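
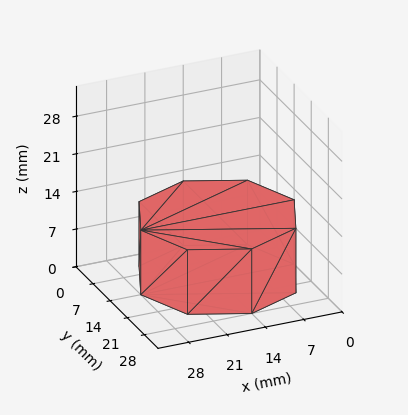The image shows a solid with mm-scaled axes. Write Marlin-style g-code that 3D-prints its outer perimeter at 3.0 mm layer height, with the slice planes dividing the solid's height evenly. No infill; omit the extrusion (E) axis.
Reading the render: the shape is a regular 8-sided prism (a cylinder approximated with 8 flat sides), circumscribed radius ≈ 14 mm, height ≈ 12 mm (dimensions read to the nearest mm from the axis ticks). For the g-code, the solid's height is divided into equal slices at the stated Δz and each level perimeter traced with G1 moves after a G0 lift.

; perimeter-only toolpath
G21 ; units = mm
G90 ; absolute positioning
G28 ; home
; layer 1
G0 Z3.0
G0 X28.0 Y14.0
G1 X23.9 Y23.9
G1 X14.0 Y28.0
G1 X4.1 Y23.9
G1 X0.0 Y14.0
G1 X4.1 Y4.1
G1 X14.0 Y0.0
G1 X23.9 Y4.1
G1 X28.0 Y14.0
; layer 2
G0 Z6.0
G0 X28.0 Y14.0
G1 X23.9 Y23.9
G1 X14.0 Y28.0
G1 X4.1 Y23.9
G1 X0.0 Y14.0
G1 X4.1 Y4.1
G1 X14.0 Y0.0
G1 X23.9 Y4.1
G1 X28.0 Y14.0
; layer 3
G0 Z9.0
G0 X28.0 Y14.0
G1 X23.9 Y23.9
G1 X14.0 Y28.0
G1 X4.1 Y23.9
G1 X0.0 Y14.0
G1 X4.1 Y4.1
G1 X14.0 Y0.0
G1 X23.9 Y4.1
G1 X28.0 Y14.0
; layer 4
G0 Z12.0
G0 X28.0 Y14.0
G1 X23.9 Y23.9
G1 X14.0 Y28.0
G1 X4.1 Y23.9
G1 X0.0 Y14.0
G1 X4.1 Y4.1
G1 X14.0 Y0.0
G1 X23.9 Y4.1
G1 X28.0 Y14.0
M2 ; end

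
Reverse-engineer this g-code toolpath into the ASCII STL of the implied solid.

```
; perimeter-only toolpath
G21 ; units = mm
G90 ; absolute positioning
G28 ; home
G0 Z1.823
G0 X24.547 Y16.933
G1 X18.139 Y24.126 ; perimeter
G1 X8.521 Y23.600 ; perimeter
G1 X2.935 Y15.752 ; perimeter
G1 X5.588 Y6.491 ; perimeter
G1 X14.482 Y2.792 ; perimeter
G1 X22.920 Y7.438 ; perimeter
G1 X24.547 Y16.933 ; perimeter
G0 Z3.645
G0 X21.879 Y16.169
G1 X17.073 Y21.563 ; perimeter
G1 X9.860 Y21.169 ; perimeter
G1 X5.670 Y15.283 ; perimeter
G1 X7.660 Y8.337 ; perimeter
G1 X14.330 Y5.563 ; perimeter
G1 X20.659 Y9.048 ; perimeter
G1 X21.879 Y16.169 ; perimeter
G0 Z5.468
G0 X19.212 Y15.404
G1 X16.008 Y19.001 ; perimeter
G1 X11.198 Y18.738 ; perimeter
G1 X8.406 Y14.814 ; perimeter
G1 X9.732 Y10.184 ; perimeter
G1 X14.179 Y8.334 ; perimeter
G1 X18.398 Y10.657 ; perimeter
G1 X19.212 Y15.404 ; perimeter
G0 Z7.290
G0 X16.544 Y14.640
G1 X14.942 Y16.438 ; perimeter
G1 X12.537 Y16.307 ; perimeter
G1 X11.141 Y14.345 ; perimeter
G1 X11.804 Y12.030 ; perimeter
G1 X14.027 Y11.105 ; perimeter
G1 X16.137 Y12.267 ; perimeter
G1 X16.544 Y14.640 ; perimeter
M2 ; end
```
solid part
  facet normal 0.0000 0.0000 -1.0000
    outer loop
      vertex 7.182 26.031 0.000
      vertex 19.205 26.688 0.000
      vertex 27.215 17.697 0.000
    endloop
  endfacet
  facet normal 0.0000 0.0000 -1.0000
    outer loop
      vertex 0.200 16.221 0.000
      vertex 7.182 26.031 0.000
      vertex 27.215 17.697 0.000
    endloop
  endfacet
  facet normal 0.0000 0.0000 -1.0000
    outer loop
      vertex 3.516 4.645 0.000
      vertex 0.200 16.221 0.000
      vertex 27.215 17.697 0.000
    endloop
  endfacet
  facet normal 0.0000 0.0000 -1.0000
    outer loop
      vertex 14.633 0.021 0.000
      vertex 3.516 4.645 0.000
      vertex 27.215 17.697 0.000
    endloop
  endfacet
  facet normal 0.0000 0.0000 -1.0000
    outer loop
      vertex 25.181 5.829 0.000
      vertex 14.633 0.021 0.000
      vertex 27.215 17.697 0.000
    endloop
  endfacet
  facet normal 0.4398 0.3918 0.8081
    outer loop
      vertex 27.215 17.697 0.000
      vertex 19.205 26.688 0.000
      vertex 13.876 13.876 9.113
    endloop
  endfacet
  facet normal -0.0321 0.5882 0.8081
    outer loop
      vertex 19.205 26.688 0.000
      vertex 7.182 26.031 0.000
      vertex 13.876 13.876 9.113
    endloop
  endfacet
  facet normal -0.4799 0.3416 0.8081
    outer loop
      vertex 7.182 26.031 0.000
      vertex 0.200 16.221 0.000
      vertex 13.876 13.876 9.113
    endloop
  endfacet
  facet normal -0.5663 -0.1622 0.8081
    outer loop
      vertex 0.200 16.221 0.000
      vertex 3.516 4.645 0.000
      vertex 13.876 13.876 9.113
    endloop
  endfacet
  facet normal -0.2262 -0.5439 0.8081
    outer loop
      vertex 3.516 4.645 0.000
      vertex 14.633 0.021 0.000
      vertex 13.876 13.876 9.113
    endloop
  endfacet
  facet normal 0.2841 -0.5160 0.8081
    outer loop
      vertex 14.633 0.021 0.000
      vertex 25.181 5.829 0.000
      vertex 13.876 13.876 9.113
    endloop
  endfacet
  facet normal 0.5806 -0.0995 0.8081
    outer loop
      vertex 25.181 5.829 0.000
      vertex 27.215 17.697 0.000
      vertex 13.876 13.876 9.113
    endloop
  endfacet
endsolid part

The G0 Z moves step by Δz≈1.823 mm. The G1 loops shrink linearly with z, so the solid tapers from its base footprint up to z≈9.11. Closing with a flat bottom cap and the tapered top and triangulating gives 12 facets — a regular 7-sided pyramid, base circumscribed radius ≈ 13.9 mm, apex at z ≈ 9.11 mm.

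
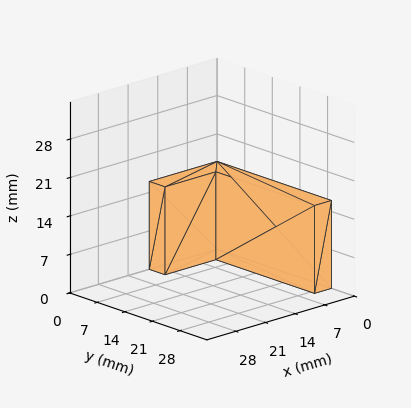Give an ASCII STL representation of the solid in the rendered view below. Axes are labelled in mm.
Reading the render: the shape is an L-shaped prism: outer 16 × 29 mm, arm thicknesses ≈ 4 mm (horizontal) and 4 mm (vertical), extruded 16 mm in z (dimensions read to the nearest mm from the axis ticks). For the STL, each face is triangulated and given an outward normal.

solid part
  facet normal 0.0000 0.0000 -1.0000
    outer loop
      vertex 16.00 4.00 0.00
      vertex 16.00 0.00 0.00
      vertex 0.00 0.00 0.00
    endloop
  endfacet
  facet normal 0.0000 0.0000 -1.0000
    outer loop
      vertex 4.00 4.00 0.00
      vertex 16.00 4.00 0.00
      vertex 0.00 0.00 0.00
    endloop
  endfacet
  facet normal 0.0000 0.0000 -1.0000
    outer loop
      vertex 4.00 29.00 0.00
      vertex 4.00 4.00 0.00
      vertex 0.00 0.00 0.00
    endloop
  endfacet
  facet normal 0.0000 0.0000 -1.0000
    outer loop
      vertex 0.00 29.00 0.00
      vertex 4.00 29.00 0.00
      vertex 0.00 0.00 0.00
    endloop
  endfacet
  facet normal 0.0000 0.0000 1.0000
    outer loop
      vertex 0.00 0.00 16.00
      vertex 16.00 0.00 16.00
      vertex 16.00 4.00 16.00
    endloop
  endfacet
  facet normal 0.0000 0.0000 1.0000
    outer loop
      vertex 0.00 0.00 16.00
      vertex 16.00 4.00 16.00
      vertex 4.00 4.00 16.00
    endloop
  endfacet
  facet normal 0.0000 0.0000 1.0000
    outer loop
      vertex 0.00 0.00 16.00
      vertex 4.00 4.00 16.00
      vertex 4.00 29.00 16.00
    endloop
  endfacet
  facet normal 0.0000 0.0000 1.0000
    outer loop
      vertex 0.00 0.00 16.00
      vertex 4.00 29.00 16.00
      vertex 0.00 29.00 16.00
    endloop
  endfacet
  facet normal 0.0000 -1.0000 0.0000
    outer loop
      vertex 0.00 0.00 0.00
      vertex 16.00 0.00 0.00
      vertex 16.00 0.00 16.00
    endloop
  endfacet
  facet normal 0.0000 -1.0000 0.0000
    outer loop
      vertex 0.00 0.00 0.00
      vertex 16.00 0.00 16.00
      vertex 0.00 0.00 16.00
    endloop
  endfacet
  facet normal 1.0000 0.0000 0.0000
    outer loop
      vertex 16.00 0.00 0.00
      vertex 16.00 4.00 0.00
      vertex 16.00 4.00 16.00
    endloop
  endfacet
  facet normal 1.0000 0.0000 0.0000
    outer loop
      vertex 16.00 0.00 0.00
      vertex 16.00 4.00 16.00
      vertex 16.00 0.00 16.00
    endloop
  endfacet
  facet normal 0.0000 1.0000 0.0000
    outer loop
      vertex 16.00 4.00 0.00
      vertex 4.00 4.00 0.00
      vertex 4.00 4.00 16.00
    endloop
  endfacet
  facet normal 0.0000 1.0000 0.0000
    outer loop
      vertex 16.00 4.00 0.00
      vertex 4.00 4.00 16.00
      vertex 16.00 4.00 16.00
    endloop
  endfacet
  facet normal 1.0000 0.0000 0.0000
    outer loop
      vertex 4.00 4.00 0.00
      vertex 4.00 29.00 0.00
      vertex 4.00 29.00 16.00
    endloop
  endfacet
  facet normal 1.0000 0.0000 0.0000
    outer loop
      vertex 4.00 4.00 0.00
      vertex 4.00 29.00 16.00
      vertex 4.00 4.00 16.00
    endloop
  endfacet
  facet normal 0.0000 1.0000 0.0000
    outer loop
      vertex 4.00 29.00 0.00
      vertex 0.00 29.00 0.00
      vertex 0.00 29.00 16.00
    endloop
  endfacet
  facet normal 0.0000 1.0000 0.0000
    outer loop
      vertex 4.00 29.00 0.00
      vertex 0.00 29.00 16.00
      vertex 4.00 29.00 16.00
    endloop
  endfacet
  facet normal -1.0000 0.0000 0.0000
    outer loop
      vertex 0.00 29.00 0.00
      vertex 0.00 0.00 0.00
      vertex 0.00 0.00 16.00
    endloop
  endfacet
  facet normal -1.0000 0.0000 0.0000
    outer loop
      vertex 0.00 29.00 0.00
      vertex 0.00 0.00 16.00
      vertex 0.00 29.00 16.00
    endloop
  endfacet
endsolid part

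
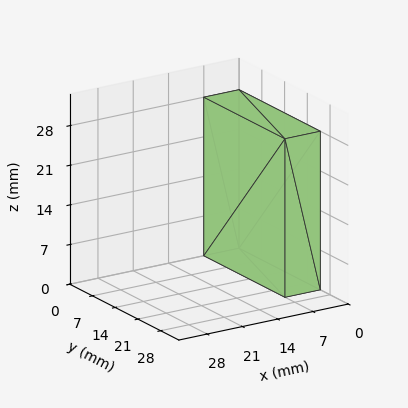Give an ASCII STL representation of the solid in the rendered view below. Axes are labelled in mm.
Reading the render: the shape is a rectangular box, roughly 7 × 25 mm footprint and 28 mm tall (dimensions read to the nearest mm from the axis ticks). For the STL, each face is triangulated and given an outward normal.

solid part
  facet normal 0.0000 0.0000 -1.0000
    outer loop
      vertex 7.0 25.0 0.0
      vertex 7.0 0.0 0.0
      vertex 0.0 0.0 0.0
    endloop
  endfacet
  facet normal 0.0000 0.0000 -1.0000
    outer loop
      vertex 0.0 25.0 0.0
      vertex 7.0 25.0 0.0
      vertex 0.0 0.0 0.0
    endloop
  endfacet
  facet normal 0.0000 0.0000 1.0000
    outer loop
      vertex 0.0 0.0 28.0
      vertex 7.0 0.0 28.0
      vertex 7.0 25.0 28.0
    endloop
  endfacet
  facet normal 0.0000 0.0000 1.0000
    outer loop
      vertex 0.0 0.0 28.0
      vertex 7.0 25.0 28.0
      vertex 0.0 25.0 28.0
    endloop
  endfacet
  facet normal 0.0000 -1.0000 0.0000
    outer loop
      vertex 0.0 0.0 0.0
      vertex 7.0 0.0 0.0
      vertex 7.0 0.0 28.0
    endloop
  endfacet
  facet normal 0.0000 -1.0000 0.0000
    outer loop
      vertex 0.0 0.0 0.0
      vertex 7.0 0.0 28.0
      vertex 0.0 0.0 28.0
    endloop
  endfacet
  facet normal 0.0000 1.0000 0.0000
    outer loop
      vertex 7.0 25.0 28.0
      vertex 7.0 25.0 0.0
      vertex 0.0 25.0 0.0
    endloop
  endfacet
  facet normal 0.0000 1.0000 0.0000
    outer loop
      vertex 0.0 25.0 28.0
      vertex 7.0 25.0 28.0
      vertex 0.0 25.0 0.0
    endloop
  endfacet
  facet normal -1.0000 0.0000 0.0000
    outer loop
      vertex 0.0 25.0 28.0
      vertex 0.0 25.0 0.0
      vertex 0.0 0.0 0.0
    endloop
  endfacet
  facet normal -1.0000 0.0000 0.0000
    outer loop
      vertex 0.0 0.0 28.0
      vertex 0.0 25.0 28.0
      vertex 0.0 0.0 0.0
    endloop
  endfacet
  facet normal 1.0000 0.0000 0.0000
    outer loop
      vertex 7.0 0.0 0.0
      vertex 7.0 25.0 0.0
      vertex 7.0 25.0 28.0
    endloop
  endfacet
  facet normal 1.0000 0.0000 0.0000
    outer loop
      vertex 7.0 0.0 0.0
      vertex 7.0 25.0 28.0
      vertex 7.0 0.0 28.0
    endloop
  endfacet
endsolid part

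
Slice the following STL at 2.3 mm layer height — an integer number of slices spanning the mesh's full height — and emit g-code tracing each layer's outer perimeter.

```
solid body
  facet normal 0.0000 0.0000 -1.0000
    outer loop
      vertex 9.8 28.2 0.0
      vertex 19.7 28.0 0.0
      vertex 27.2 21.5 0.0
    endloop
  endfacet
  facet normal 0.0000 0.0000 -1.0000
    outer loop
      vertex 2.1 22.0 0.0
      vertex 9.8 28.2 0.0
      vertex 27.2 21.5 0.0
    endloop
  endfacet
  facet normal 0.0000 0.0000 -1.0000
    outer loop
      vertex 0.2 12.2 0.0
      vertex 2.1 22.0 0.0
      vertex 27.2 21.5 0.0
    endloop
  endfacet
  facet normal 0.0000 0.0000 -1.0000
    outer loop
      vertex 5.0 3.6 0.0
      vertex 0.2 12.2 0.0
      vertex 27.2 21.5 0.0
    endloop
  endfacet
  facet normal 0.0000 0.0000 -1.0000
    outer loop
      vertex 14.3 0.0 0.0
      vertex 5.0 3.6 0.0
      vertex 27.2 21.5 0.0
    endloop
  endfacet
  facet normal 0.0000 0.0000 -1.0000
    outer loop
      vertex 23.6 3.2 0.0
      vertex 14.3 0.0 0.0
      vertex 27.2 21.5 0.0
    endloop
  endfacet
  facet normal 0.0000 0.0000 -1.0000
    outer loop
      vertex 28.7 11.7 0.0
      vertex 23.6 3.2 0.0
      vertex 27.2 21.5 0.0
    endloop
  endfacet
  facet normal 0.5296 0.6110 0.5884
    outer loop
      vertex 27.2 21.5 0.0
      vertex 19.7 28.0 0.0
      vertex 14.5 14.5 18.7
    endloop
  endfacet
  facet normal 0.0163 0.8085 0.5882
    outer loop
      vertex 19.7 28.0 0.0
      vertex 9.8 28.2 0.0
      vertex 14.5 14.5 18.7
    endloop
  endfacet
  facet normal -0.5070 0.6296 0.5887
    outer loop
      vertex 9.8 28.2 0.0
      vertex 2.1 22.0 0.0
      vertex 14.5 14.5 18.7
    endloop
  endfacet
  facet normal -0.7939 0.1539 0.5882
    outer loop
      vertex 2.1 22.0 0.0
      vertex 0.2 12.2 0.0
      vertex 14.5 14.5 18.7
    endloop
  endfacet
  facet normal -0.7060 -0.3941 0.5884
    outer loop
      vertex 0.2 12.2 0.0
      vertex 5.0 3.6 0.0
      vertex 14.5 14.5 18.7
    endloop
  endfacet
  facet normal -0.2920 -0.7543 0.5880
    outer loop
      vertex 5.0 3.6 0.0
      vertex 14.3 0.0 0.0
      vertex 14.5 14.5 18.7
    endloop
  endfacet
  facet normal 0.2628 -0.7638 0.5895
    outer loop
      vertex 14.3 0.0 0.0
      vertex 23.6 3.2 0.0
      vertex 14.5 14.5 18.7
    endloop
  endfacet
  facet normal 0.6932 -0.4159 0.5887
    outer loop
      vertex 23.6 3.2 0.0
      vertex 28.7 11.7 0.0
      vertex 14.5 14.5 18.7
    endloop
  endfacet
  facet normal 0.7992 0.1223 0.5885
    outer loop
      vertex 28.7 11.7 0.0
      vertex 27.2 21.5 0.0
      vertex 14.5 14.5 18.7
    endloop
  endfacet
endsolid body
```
; perimeter-only toolpath
G21 ; units = mm
G90 ; absolute positioning
G28 ; home
; layer 1
G0 Z2.3
G0 X25.6 Y20.6
G1 X19.1 Y26.3
G1 X10.4 Y26.5
G1 X3.7 Y21.1
G1 X2.0 Y12.5
G1 X6.2 Y5.0
G1 X14.3 Y1.8
G1 X22.5 Y4.6
G1 X26.9 Y12.0
G1 X25.6 Y20.6
; layer 2
G0 Z4.7
G0 X24.0 Y19.8
G1 X18.4 Y24.6
G1 X11.0 Y24.8
G1 X5.2 Y20.1
G1 X3.8 Y12.8
G1 X7.4 Y6.3
G1 X14.4 Y3.6
G1 X21.3 Y6.0
G1 X25.1 Y12.4
G1 X24.0 Y19.8
; layer 3
G0 Z7.0
G0 X22.4 Y18.9
G1 X17.8 Y22.9
G1 X11.6 Y23.1
G1 X6.8 Y19.2
G1 X5.6 Y13.1
G1 X8.6 Y7.7
G1 X14.4 Y5.4
G1 X20.2 Y7.4
G1 X23.4 Y12.8
G1 X22.4 Y18.9
; layer 4
G0 Z9.3
G0 X20.9 Y18.0
G1 X17.1 Y21.2
G1 X12.2 Y21.4
G1 X8.3 Y18.2
G1 X7.3 Y13.3
G1 X9.8 Y9.1
G1 X14.4 Y7.2
G1 X19.1 Y8.8
G1 X21.6 Y13.1
G1 X20.9 Y18.0
; layer 5
G0 Z11.7
G0 X19.3 Y17.1
G1 X16.4 Y19.6
G1 X12.7 Y19.6
G1 X9.8 Y17.3
G1 X9.1 Y13.6
G1 X10.9 Y10.4
G1 X14.4 Y9.1
G1 X17.9 Y10.3
G1 X19.8 Y13.4
G1 X19.3 Y17.1
; layer 6
G0 Z14.0
G0 X17.7 Y16.2
G1 X15.8 Y17.9
G1 X13.3 Y17.9
G1 X11.4 Y16.4
G1 X10.9 Y13.9
G1 X12.1 Y11.8
G1 X14.4 Y10.9
G1 X16.8 Y11.7
G1 X18.1 Y13.8
G1 X17.7 Y16.2
; layer 7
G0 Z16.4
G0 X16.1 Y15.4
G1 X15.1 Y16.2
G1 X13.9 Y16.2
G1 X13.0 Y15.4
G1 X12.7 Y14.2
G1 X13.3 Y13.1
G1 X14.5 Y12.7
G1 X15.6 Y13.1
G1 X16.3 Y14.2
G1 X16.1 Y15.4
M2 ; end

The solid is a regular 9-sided pyramid, base circumscribed radius ≈ 14.5 mm, apex at z ≈ 18.7 mm. Slicing at Δz = 2.3 mm — 8 equal slices spanning the solid's height, so layer i sits at z = i·h/8 — gives 7 non-empty perimeters. Each is a 9-segment closed polygon; G0 lifts to the layer z and rapids to the start vertex, then G1 traces the edges. The cross-section shrinks linearly with z (the slice at the apex is degenerate and omitted).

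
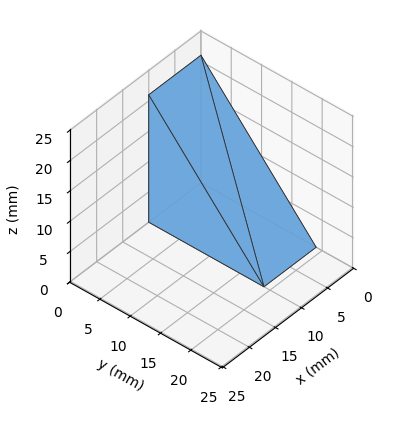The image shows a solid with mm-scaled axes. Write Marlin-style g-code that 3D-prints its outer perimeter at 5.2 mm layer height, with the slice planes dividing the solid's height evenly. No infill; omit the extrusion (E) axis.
Reading the render: the shape is a wedge (ramp): 10 × 19 mm base, rising to 21 mm along the y=0 edge and sloping linearly to z=0 at y=19 (dimensions read to the nearest mm from the axis ticks). For the g-code, the solid's height is divided into equal slices at the stated Δz and each level perimeter traced with G1 moves after a G0 lift.

; perimeter-only toolpath
G21 ; units = mm
G90 ; absolute positioning
G28 ; home
; layer 1
G0 Z5.2
G0 X0.0 Y0.0
G1 X10.0 Y0.0
G1 X10.0 Y14.2
G1 X0.0 Y14.2
G1 X0.0 Y0.0
; layer 2
G0 Z10.5
G0 X0.0 Y0.0
G1 X10.0 Y0.0
G1 X10.0 Y9.5
G1 X0.0 Y9.5
G1 X0.0 Y0.0
; layer 3
G0 Z15.8
G0 X0.0 Y0.0
G1 X10.0 Y0.0
G1 X10.0 Y4.8
G1 X0.0 Y4.8
G1 X0.0 Y0.0
M2 ; end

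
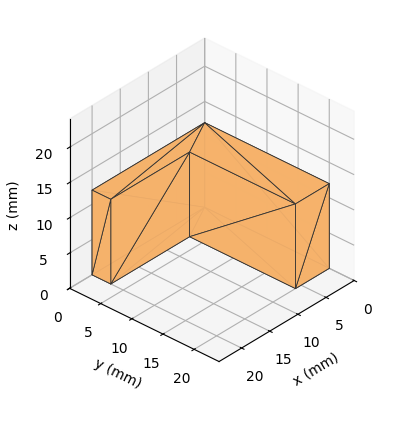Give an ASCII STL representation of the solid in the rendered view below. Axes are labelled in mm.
Reading the render: the shape is an L-shaped prism: outer 20 × 20 mm, arm thicknesses ≈ 3 mm (horizontal) and 6 mm (vertical), extruded 12 mm in z (dimensions read to the nearest mm from the axis ticks). For the STL, each face is triangulated and given an outward normal.

solid part
  facet normal 0.0000 0.0000 -1.0000
    outer loop
      vertex 20.00 3.00 0.00
      vertex 20.00 0.00 0.00
      vertex 0.00 0.00 0.00
    endloop
  endfacet
  facet normal 0.0000 0.0000 -1.0000
    outer loop
      vertex 6.00 3.00 0.00
      vertex 20.00 3.00 0.00
      vertex 0.00 0.00 0.00
    endloop
  endfacet
  facet normal 0.0000 0.0000 -1.0000
    outer loop
      vertex 6.00 20.00 0.00
      vertex 6.00 3.00 0.00
      vertex 0.00 0.00 0.00
    endloop
  endfacet
  facet normal 0.0000 0.0000 -1.0000
    outer loop
      vertex 0.00 20.00 0.00
      vertex 6.00 20.00 0.00
      vertex 0.00 0.00 0.00
    endloop
  endfacet
  facet normal 0.0000 0.0000 1.0000
    outer loop
      vertex 0.00 0.00 12.00
      vertex 20.00 0.00 12.00
      vertex 20.00 3.00 12.00
    endloop
  endfacet
  facet normal 0.0000 0.0000 1.0000
    outer loop
      vertex 0.00 0.00 12.00
      vertex 20.00 3.00 12.00
      vertex 6.00 3.00 12.00
    endloop
  endfacet
  facet normal 0.0000 0.0000 1.0000
    outer loop
      vertex 0.00 0.00 12.00
      vertex 6.00 3.00 12.00
      vertex 6.00 20.00 12.00
    endloop
  endfacet
  facet normal 0.0000 0.0000 1.0000
    outer loop
      vertex 0.00 0.00 12.00
      vertex 6.00 20.00 12.00
      vertex 0.00 20.00 12.00
    endloop
  endfacet
  facet normal 0.0000 -1.0000 0.0000
    outer loop
      vertex 0.00 0.00 0.00
      vertex 20.00 0.00 0.00
      vertex 20.00 0.00 12.00
    endloop
  endfacet
  facet normal 0.0000 -1.0000 0.0000
    outer loop
      vertex 0.00 0.00 0.00
      vertex 20.00 0.00 12.00
      vertex 0.00 0.00 12.00
    endloop
  endfacet
  facet normal 1.0000 0.0000 0.0000
    outer loop
      vertex 20.00 0.00 0.00
      vertex 20.00 3.00 0.00
      vertex 20.00 3.00 12.00
    endloop
  endfacet
  facet normal 1.0000 0.0000 0.0000
    outer loop
      vertex 20.00 0.00 0.00
      vertex 20.00 3.00 12.00
      vertex 20.00 0.00 12.00
    endloop
  endfacet
  facet normal 0.0000 1.0000 0.0000
    outer loop
      vertex 20.00 3.00 0.00
      vertex 6.00 3.00 0.00
      vertex 6.00 3.00 12.00
    endloop
  endfacet
  facet normal 0.0000 1.0000 0.0000
    outer loop
      vertex 20.00 3.00 0.00
      vertex 6.00 3.00 12.00
      vertex 20.00 3.00 12.00
    endloop
  endfacet
  facet normal 1.0000 0.0000 0.0000
    outer loop
      vertex 6.00 3.00 0.00
      vertex 6.00 20.00 0.00
      vertex 6.00 20.00 12.00
    endloop
  endfacet
  facet normal 1.0000 0.0000 0.0000
    outer loop
      vertex 6.00 3.00 0.00
      vertex 6.00 20.00 12.00
      vertex 6.00 3.00 12.00
    endloop
  endfacet
  facet normal 0.0000 1.0000 0.0000
    outer loop
      vertex 6.00 20.00 0.00
      vertex 0.00 20.00 0.00
      vertex 0.00 20.00 12.00
    endloop
  endfacet
  facet normal 0.0000 1.0000 0.0000
    outer loop
      vertex 6.00 20.00 0.00
      vertex 0.00 20.00 12.00
      vertex 6.00 20.00 12.00
    endloop
  endfacet
  facet normal -1.0000 0.0000 0.0000
    outer loop
      vertex 0.00 20.00 0.00
      vertex 0.00 0.00 0.00
      vertex 0.00 0.00 12.00
    endloop
  endfacet
  facet normal -1.0000 0.0000 0.0000
    outer loop
      vertex 0.00 20.00 0.00
      vertex 0.00 0.00 12.00
      vertex 0.00 20.00 12.00
    endloop
  endfacet
endsolid part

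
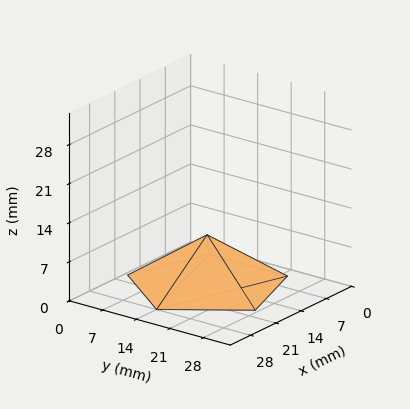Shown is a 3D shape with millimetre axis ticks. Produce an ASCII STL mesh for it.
Reading the render: the shape is a regular 5-sided pyramid, base circumscribed radius ≈ 14 mm, apex at z ≈ 9 mm (dimensions read to the nearest mm from the axis ticks). For the STL, each face is triangulated and given an outward normal.

solid part
  facet normal 0.0000 0.0000 -1.0000
    outer loop
      vertex 2.674 22.229 0.000
      vertex 18.326 27.315 0.000
      vertex 28.000 14.000 0.000
    endloop
  endfacet
  facet normal 0.0000 0.0000 -1.0000
    outer loop
      vertex 2.674 5.771 0.000
      vertex 2.674 22.229 0.000
      vertex 28.000 14.000 0.000
    endloop
  endfacet
  facet normal 0.0000 0.0000 -1.0000
    outer loop
      vertex 18.326 0.685 0.000
      vertex 2.674 5.771 0.000
      vertex 28.000 14.000 0.000
    endloop
  endfacet
  facet normal 0.5033 0.3657 0.7829
    outer loop
      vertex 28.000 14.000 0.000
      vertex 18.326 27.315 0.000
      vertex 14.000 14.000 9.000
    endloop
  endfacet
  facet normal -0.1923 0.5917 0.7829
    outer loop
      vertex 18.326 27.315 0.000
      vertex 2.674 22.229 0.000
      vertex 14.000 14.000 9.000
    endloop
  endfacet
  facet normal -0.6221 0.0000 0.7829
    outer loop
      vertex 2.674 22.229 0.000
      vertex 2.674 5.771 0.000
      vertex 14.000 14.000 9.000
    endloop
  endfacet
  facet normal -0.1923 -0.5917 0.7829
    outer loop
      vertex 2.674 5.771 0.000
      vertex 18.326 0.685 0.000
      vertex 14.000 14.000 9.000
    endloop
  endfacet
  facet normal 0.5033 -0.3657 0.7829
    outer loop
      vertex 18.326 0.685 0.000
      vertex 28.000 14.000 0.000
      vertex 14.000 14.000 9.000
    endloop
  endfacet
endsolid part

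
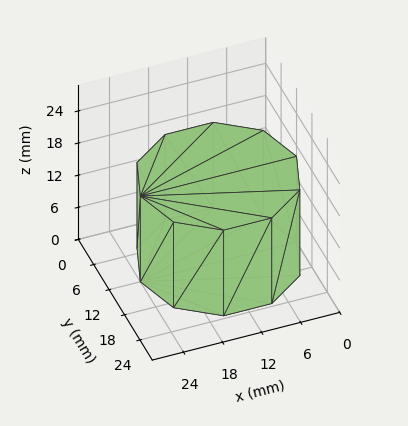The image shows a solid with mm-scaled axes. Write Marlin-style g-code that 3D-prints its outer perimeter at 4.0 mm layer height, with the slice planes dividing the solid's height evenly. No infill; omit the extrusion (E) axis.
Reading the render: the shape is a regular 10-sided prism (a cylinder approximated with 10 flat sides), circumscribed radius ≈ 12 mm, height ≈ 16 mm (dimensions read to the nearest mm from the axis ticks). For the g-code, the solid's height is divided into equal slices at the stated Δz and each level perimeter traced with G1 moves after a G0 lift.

; perimeter-only toolpath
G21 ; units = mm
G90 ; absolute positioning
G28 ; home
; layer 1
G0 Z4.0
G0 X24.0 Y12.0
G1 X21.7 Y19.1
G1 X15.7 Y23.4
G1 X8.3 Y23.4
G1 X2.3 Y19.1
G1 X0.0 Y12.0
G1 X2.3 Y4.9
G1 X8.3 Y0.6
G1 X15.7 Y0.6
G1 X21.7 Y4.9
G1 X24.0 Y12.0
; layer 2
G0 Z8.0
G0 X24.0 Y12.0
G1 X21.7 Y19.1
G1 X15.7 Y23.4
G1 X8.3 Y23.4
G1 X2.3 Y19.1
G1 X0.0 Y12.0
G1 X2.3 Y4.9
G1 X8.3 Y0.6
G1 X15.7 Y0.6
G1 X21.7 Y4.9
G1 X24.0 Y12.0
; layer 3
G0 Z12.0
G0 X24.0 Y12.0
G1 X21.7 Y19.1
G1 X15.7 Y23.4
G1 X8.3 Y23.4
G1 X2.3 Y19.1
G1 X0.0 Y12.0
G1 X2.3 Y4.9
G1 X8.3 Y0.6
G1 X15.7 Y0.6
G1 X21.7 Y4.9
G1 X24.0 Y12.0
; layer 4
G0 Z16.0
G0 X24.0 Y12.0
G1 X21.7 Y19.1
G1 X15.7 Y23.4
G1 X8.3 Y23.4
G1 X2.3 Y19.1
G1 X0.0 Y12.0
G1 X2.3 Y4.9
G1 X8.3 Y0.6
G1 X15.7 Y0.6
G1 X21.7 Y4.9
G1 X24.0 Y12.0
M2 ; end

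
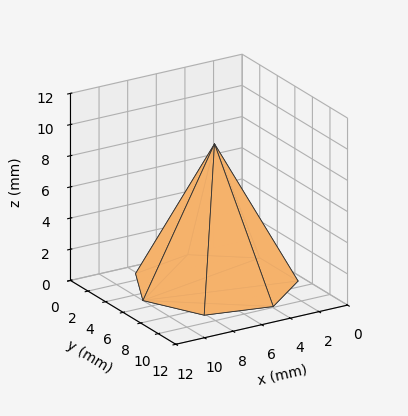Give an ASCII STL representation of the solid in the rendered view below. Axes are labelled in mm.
Reading the render: the shape is a regular 7-sided pyramid, base circumscribed radius ≈ 5 mm, apex at z ≈ 9 mm (dimensions read to the nearest mm from the axis ticks). For the STL, each face is triangulated and given an outward normal.

solid part
  facet normal 0.0000 0.0000 -1.0000
    outer loop
      vertex 3.887 9.875 0.000
      vertex 8.117 8.909 0.000
      vertex 10.000 5.000 0.000
    endloop
  endfacet
  facet normal 0.0000 0.0000 -1.0000
    outer loop
      vertex 0.495 7.169 0.000
      vertex 3.887 9.875 0.000
      vertex 10.000 5.000 0.000
    endloop
  endfacet
  facet normal 0.0000 0.0000 -1.0000
    outer loop
      vertex 0.495 2.831 0.000
      vertex 0.495 7.169 0.000
      vertex 10.000 5.000 0.000
    endloop
  endfacet
  facet normal 0.0000 0.0000 -1.0000
    outer loop
      vertex 3.887 0.125 0.000
      vertex 0.495 2.831 0.000
      vertex 10.000 5.000 0.000
    endloop
  endfacet
  facet normal 0.0000 0.0000 -1.0000
    outer loop
      vertex 8.117 1.091 0.000
      vertex 3.887 0.125 0.000
      vertex 10.000 5.000 0.000
    endloop
  endfacet
  facet normal 0.8056 0.3881 0.4476
    outer loop
      vertex 10.000 5.000 0.000
      vertex 8.117 8.909 0.000
      vertex 5.000 5.000 9.000
    endloop
  endfacet
  facet normal 0.1991 0.8718 0.4476
    outer loop
      vertex 8.117 8.909 0.000
      vertex 3.887 9.875 0.000
      vertex 5.000 5.000 9.000
    endloop
  endfacet
  facet normal -0.5577 0.6990 0.4476
    outer loop
      vertex 3.887 9.875 0.000
      vertex 0.495 7.169 0.000
      vertex 5.000 5.000 9.000
    endloop
  endfacet
  facet normal -0.8942 0.0000 0.4476
    outer loop
      vertex 0.495 7.169 0.000
      vertex 0.495 2.831 0.000
      vertex 5.000 5.000 9.000
    endloop
  endfacet
  facet normal -0.5577 -0.6990 0.4476
    outer loop
      vertex 0.495 2.831 0.000
      vertex 3.887 0.125 0.000
      vertex 5.000 5.000 9.000
    endloop
  endfacet
  facet normal 0.1991 -0.8718 0.4476
    outer loop
      vertex 3.887 0.125 0.000
      vertex 8.117 1.091 0.000
      vertex 5.000 5.000 9.000
    endloop
  endfacet
  facet normal 0.8056 -0.3881 0.4476
    outer loop
      vertex 8.117 1.091 0.000
      vertex 10.000 5.000 0.000
      vertex 5.000 5.000 9.000
    endloop
  endfacet
endsolid part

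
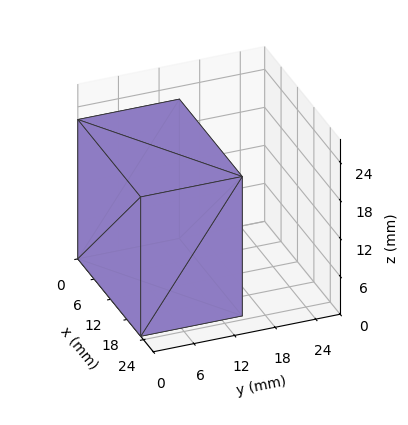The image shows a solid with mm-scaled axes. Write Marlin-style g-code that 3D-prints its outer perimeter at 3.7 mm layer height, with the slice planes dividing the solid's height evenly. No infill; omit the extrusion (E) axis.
Reading the render: the shape is a rectangular box, roughly 23 × 15 mm footprint and 22 mm tall (dimensions read to the nearest mm from the axis ticks). For the g-code, the solid's height is divided into equal slices at the stated Δz and each level perimeter traced with G1 moves after a G0 lift.

; perimeter-only toolpath
G21 ; units = mm
G90 ; absolute positioning
G28 ; home
; layer 1
G0 Z3.7
G0 X0.0 Y0.0
G1 X23.0 Y0.0
G1 X23.0 Y15.0
G1 X0.0 Y15.0
G1 X0.0 Y0.0
; layer 2
G0 Z7.3
G0 X0.0 Y0.0
G1 X23.0 Y0.0
G1 X23.0 Y15.0
G1 X0.0 Y15.0
G1 X0.0 Y0.0
; layer 3
G0 Z11.0
G0 X0.0 Y0.0
G1 X23.0 Y0.0
G1 X23.0 Y15.0
G1 X0.0 Y15.0
G1 X0.0 Y0.0
; layer 4
G0 Z14.7
G0 X0.0 Y0.0
G1 X23.0 Y0.0
G1 X23.0 Y15.0
G1 X0.0 Y15.0
G1 X0.0 Y0.0
; layer 5
G0 Z18.3
G0 X0.0 Y0.0
G1 X23.0 Y0.0
G1 X23.0 Y15.0
G1 X0.0 Y15.0
G1 X0.0 Y0.0
; layer 6
G0 Z22.0
G0 X0.0 Y0.0
G1 X23.0 Y0.0
G1 X23.0 Y15.0
G1 X0.0 Y15.0
G1 X0.0 Y0.0
M2 ; end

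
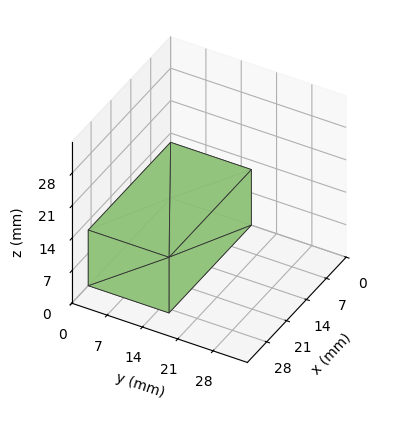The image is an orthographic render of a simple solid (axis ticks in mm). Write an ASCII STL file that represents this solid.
Reading the render: the shape is a rectangular box, roughly 29 × 16 mm footprint and 12 mm tall (dimensions read to the nearest mm from the axis ticks). For the STL, each face is triangulated and given an outward normal.

solid part
  facet normal 0.0000 0.0000 -1.0000
    outer loop
      vertex 29.000 16.000 0.000
      vertex 29.000 0.000 0.000
      vertex 0.000 0.000 0.000
    endloop
  endfacet
  facet normal 0.0000 0.0000 -1.0000
    outer loop
      vertex 0.000 16.000 0.000
      vertex 29.000 16.000 0.000
      vertex 0.000 0.000 0.000
    endloop
  endfacet
  facet normal 0.0000 0.0000 1.0000
    outer loop
      vertex 0.000 0.000 12.000
      vertex 29.000 0.000 12.000
      vertex 29.000 16.000 12.000
    endloop
  endfacet
  facet normal 0.0000 0.0000 1.0000
    outer loop
      vertex 0.000 0.000 12.000
      vertex 29.000 16.000 12.000
      vertex 0.000 16.000 12.000
    endloop
  endfacet
  facet normal 0.0000 -1.0000 0.0000
    outer loop
      vertex 0.000 0.000 0.000
      vertex 29.000 0.000 0.000
      vertex 29.000 0.000 12.000
    endloop
  endfacet
  facet normal 0.0000 -1.0000 0.0000
    outer loop
      vertex 0.000 0.000 0.000
      vertex 29.000 0.000 12.000
      vertex 0.000 0.000 12.000
    endloop
  endfacet
  facet normal 0.0000 1.0000 0.0000
    outer loop
      vertex 29.000 16.000 12.000
      vertex 29.000 16.000 0.000
      vertex 0.000 16.000 0.000
    endloop
  endfacet
  facet normal 0.0000 1.0000 0.0000
    outer loop
      vertex 0.000 16.000 12.000
      vertex 29.000 16.000 12.000
      vertex 0.000 16.000 0.000
    endloop
  endfacet
  facet normal -1.0000 0.0000 0.0000
    outer loop
      vertex 0.000 16.000 12.000
      vertex 0.000 16.000 0.000
      vertex 0.000 0.000 0.000
    endloop
  endfacet
  facet normal -1.0000 0.0000 0.0000
    outer loop
      vertex 0.000 0.000 12.000
      vertex 0.000 16.000 12.000
      vertex 0.000 0.000 0.000
    endloop
  endfacet
  facet normal 1.0000 0.0000 0.0000
    outer loop
      vertex 29.000 0.000 0.000
      vertex 29.000 16.000 0.000
      vertex 29.000 16.000 12.000
    endloop
  endfacet
  facet normal 1.0000 0.0000 0.0000
    outer loop
      vertex 29.000 0.000 0.000
      vertex 29.000 16.000 12.000
      vertex 29.000 0.000 12.000
    endloop
  endfacet
endsolid part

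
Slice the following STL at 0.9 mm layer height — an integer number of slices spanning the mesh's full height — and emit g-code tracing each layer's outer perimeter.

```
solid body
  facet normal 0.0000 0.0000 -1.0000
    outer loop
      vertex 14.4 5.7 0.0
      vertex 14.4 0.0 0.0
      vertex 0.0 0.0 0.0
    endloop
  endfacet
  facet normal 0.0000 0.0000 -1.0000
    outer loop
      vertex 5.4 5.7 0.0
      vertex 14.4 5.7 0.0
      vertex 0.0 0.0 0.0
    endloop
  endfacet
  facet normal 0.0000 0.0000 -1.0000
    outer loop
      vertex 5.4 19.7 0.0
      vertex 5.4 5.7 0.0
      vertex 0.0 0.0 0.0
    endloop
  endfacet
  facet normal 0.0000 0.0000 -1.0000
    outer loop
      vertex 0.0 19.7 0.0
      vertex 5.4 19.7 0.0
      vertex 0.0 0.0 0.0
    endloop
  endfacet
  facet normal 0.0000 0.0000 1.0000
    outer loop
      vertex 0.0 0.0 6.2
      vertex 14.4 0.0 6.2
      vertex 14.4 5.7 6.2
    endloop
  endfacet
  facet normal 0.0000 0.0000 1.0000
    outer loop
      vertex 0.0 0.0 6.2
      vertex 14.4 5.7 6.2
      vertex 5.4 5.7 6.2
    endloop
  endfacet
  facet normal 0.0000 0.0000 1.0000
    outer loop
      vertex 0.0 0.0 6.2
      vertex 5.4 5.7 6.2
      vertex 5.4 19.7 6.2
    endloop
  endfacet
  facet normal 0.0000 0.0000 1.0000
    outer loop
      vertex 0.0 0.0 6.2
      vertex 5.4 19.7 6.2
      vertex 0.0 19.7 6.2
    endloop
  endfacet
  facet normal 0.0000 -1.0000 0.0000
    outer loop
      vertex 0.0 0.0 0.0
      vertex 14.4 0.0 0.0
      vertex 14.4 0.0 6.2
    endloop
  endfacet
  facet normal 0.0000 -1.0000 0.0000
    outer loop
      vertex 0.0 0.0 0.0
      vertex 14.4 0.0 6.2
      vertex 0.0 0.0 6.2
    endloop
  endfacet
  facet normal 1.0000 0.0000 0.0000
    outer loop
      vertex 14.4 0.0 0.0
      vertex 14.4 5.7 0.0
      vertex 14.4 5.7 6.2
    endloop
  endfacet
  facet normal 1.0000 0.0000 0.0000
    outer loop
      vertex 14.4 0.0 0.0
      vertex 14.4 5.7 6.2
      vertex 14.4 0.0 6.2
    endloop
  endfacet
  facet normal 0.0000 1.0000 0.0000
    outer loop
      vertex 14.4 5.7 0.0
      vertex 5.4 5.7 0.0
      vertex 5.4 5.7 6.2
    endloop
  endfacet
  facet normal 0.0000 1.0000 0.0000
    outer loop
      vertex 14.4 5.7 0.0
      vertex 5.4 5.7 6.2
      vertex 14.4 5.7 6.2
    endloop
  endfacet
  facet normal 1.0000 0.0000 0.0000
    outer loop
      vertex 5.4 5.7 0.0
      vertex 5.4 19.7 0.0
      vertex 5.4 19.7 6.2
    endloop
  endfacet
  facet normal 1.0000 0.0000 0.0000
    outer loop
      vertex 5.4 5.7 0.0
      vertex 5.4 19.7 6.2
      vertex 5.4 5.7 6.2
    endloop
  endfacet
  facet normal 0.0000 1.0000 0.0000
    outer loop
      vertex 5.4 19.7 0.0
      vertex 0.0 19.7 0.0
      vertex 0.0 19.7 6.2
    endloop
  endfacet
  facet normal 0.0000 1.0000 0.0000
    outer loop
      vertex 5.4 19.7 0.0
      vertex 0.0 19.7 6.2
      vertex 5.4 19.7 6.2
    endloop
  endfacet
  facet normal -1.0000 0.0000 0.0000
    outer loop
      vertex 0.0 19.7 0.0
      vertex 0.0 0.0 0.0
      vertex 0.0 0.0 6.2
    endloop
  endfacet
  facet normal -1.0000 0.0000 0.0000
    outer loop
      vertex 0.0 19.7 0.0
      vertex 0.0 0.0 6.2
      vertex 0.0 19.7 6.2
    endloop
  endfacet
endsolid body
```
; perimeter-only toolpath
G21 ; units = mm
G90 ; absolute positioning
G28 ; home
; layer 1
G0 Z0.9
G0 X0.0 Y0.0
G1 X14.4 Y0.0
G1 X14.4 Y5.7
G1 X5.4 Y5.7
G1 X5.4 Y19.7
G1 X0.0 Y19.7
G1 X0.0 Y0.0
; layer 2
G0 Z1.8
G0 X0.0 Y0.0
G1 X14.4 Y0.0
G1 X14.4 Y5.7
G1 X5.4 Y5.7
G1 X5.4 Y19.7
G1 X0.0 Y19.7
G1 X0.0 Y0.0
; layer 3
G0 Z2.7
G0 X0.0 Y0.0
G1 X14.4 Y0.0
G1 X14.4 Y5.7
G1 X5.4 Y5.7
G1 X5.4 Y19.7
G1 X0.0 Y19.7
G1 X0.0 Y0.0
; layer 4
G0 Z3.5
G0 X0.0 Y0.0
G1 X14.4 Y0.0
G1 X14.4 Y5.7
G1 X5.4 Y5.7
G1 X5.4 Y19.7
G1 X0.0 Y19.7
G1 X0.0 Y0.0
; layer 5
G0 Z4.4
G0 X0.0 Y0.0
G1 X14.4 Y0.0
G1 X14.4 Y5.7
G1 X5.4 Y5.7
G1 X5.4 Y19.7
G1 X0.0 Y19.7
G1 X0.0 Y0.0
; layer 6
G0 Z5.3
G0 X0.0 Y0.0
G1 X14.4 Y0.0
G1 X14.4 Y5.7
G1 X5.4 Y5.7
G1 X5.4 Y19.7
G1 X0.0 Y19.7
G1 X0.0 Y0.0
; layer 7
G0 Z6.2
G0 X0.0 Y0.0
G1 X14.4 Y0.0
G1 X14.4 Y5.7
G1 X5.4 Y5.7
G1 X5.4 Y19.7
G1 X0.0 Y19.7
G1 X0.0 Y0.0
M2 ; end

The solid is an L-shaped prism: outer 14.4 × 19.7 mm, arm thicknesses ≈ 5.7 mm (horizontal) and 5.4 mm (vertical), extruded 6.2 mm in z. Slicing at Δz = 0.9 mm — 7 equal slices spanning the solid's height, so layer i sits at z = i·h/7 — gives 7 non-empty perimeters. Each is a 6-segment closed polygon; G0 lifts to the layer z and rapids to the start vertex, then G1 traces the edges.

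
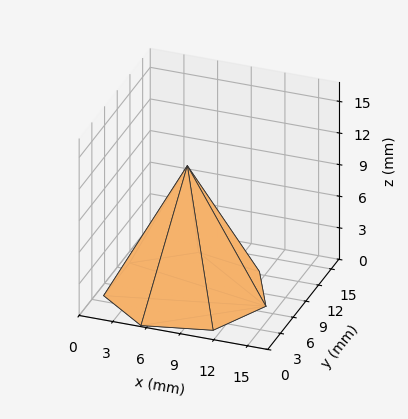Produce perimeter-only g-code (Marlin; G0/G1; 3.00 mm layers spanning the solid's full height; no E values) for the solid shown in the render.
Reading the render: the shape is a regular 7-sided pyramid, base circumscribed radius ≈ 7 mm, apex at z ≈ 12 mm (dimensions read to the nearest mm from the axis ticks). For the g-code, the solid's height is divided into equal slices at the stated Δz and each level perimeter traced with G1 moves after a G0 lift.

; perimeter-only toolpath
G21 ; units = mm
G90 ; absolute positioning
G28 ; home
; layer 1
G0 Z3.00
G0 X12.25 Y7.00
G1 X10.27 Y11.10
G1 X5.83 Y12.12
G1 X2.27 Y9.28
G1 X2.27 Y4.72
G1 X5.83 Y1.89
G1 X10.27 Y2.90
G1 X12.25 Y7.00
; layer 2
G0 Z6.00
G0 X10.50 Y7.00
G1 X9.18 Y9.73
G1 X6.22 Y10.41
G1 X3.84 Y8.52
G1 X3.84 Y5.48
G1 X6.22 Y3.59
G1 X9.18 Y4.26
G1 X10.50 Y7.00
; layer 3
G0 Z9.00
G0 X8.75 Y7.00
G1 X8.09 Y8.37
G1 X6.61 Y8.71
G1 X5.42 Y7.76
G1 X5.42 Y6.24
G1 X6.61 Y5.29
G1 X8.09 Y5.63
G1 X8.75 Y7.00
M2 ; end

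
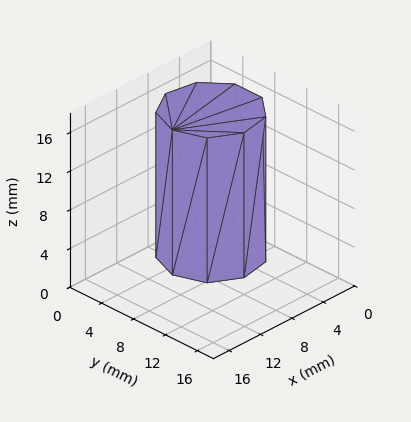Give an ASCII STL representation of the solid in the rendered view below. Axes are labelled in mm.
Reading the render: the shape is a regular 9-sided prism (a cylinder approximated with 9 flat sides), circumscribed radius ≈ 5 mm, height ≈ 15 mm (dimensions read to the nearest mm from the axis ticks). For the STL, each face is triangulated and given an outward normal.

solid part
  facet normal 0.0000 0.0000 -1.0000
    outer loop
      vertex 5.87 9.92 0.00
      vertex 8.83 8.21 0.00
      vertex 10.00 5.00 0.00
    endloop
  endfacet
  facet normal 0.0000 0.0000 -1.0000
    outer loop
      vertex 2.50 9.33 0.00
      vertex 5.87 9.92 0.00
      vertex 10.00 5.00 0.00
    endloop
  endfacet
  facet normal 0.0000 0.0000 -1.0000
    outer loop
      vertex 0.30 6.71 0.00
      vertex 2.50 9.33 0.00
      vertex 10.00 5.00 0.00
    endloop
  endfacet
  facet normal 0.0000 0.0000 -1.0000
    outer loop
      vertex 0.30 3.29 0.00
      vertex 0.30 6.71 0.00
      vertex 10.00 5.00 0.00
    endloop
  endfacet
  facet normal 0.0000 0.0000 -1.0000
    outer loop
      vertex 2.50 0.67 0.00
      vertex 0.30 3.29 0.00
      vertex 10.00 5.00 0.00
    endloop
  endfacet
  facet normal 0.0000 0.0000 -1.0000
    outer loop
      vertex 5.87 0.08 0.00
      vertex 2.50 0.67 0.00
      vertex 10.00 5.00 0.00
    endloop
  endfacet
  facet normal 0.0000 0.0000 -1.0000
    outer loop
      vertex 8.83 1.79 0.00
      vertex 5.87 0.08 0.00
      vertex 10.00 5.00 0.00
    endloop
  endfacet
  facet normal 0.0000 0.0000 1.0000
    outer loop
      vertex 10.00 5.00 15.00
      vertex 8.83 8.21 15.00
      vertex 5.87 9.92 15.00
    endloop
  endfacet
  facet normal 0.0000 0.0000 1.0000
    outer loop
      vertex 10.00 5.00 15.00
      vertex 5.87 9.92 15.00
      vertex 2.50 9.33 15.00
    endloop
  endfacet
  facet normal 0.0000 0.0000 1.0000
    outer loop
      vertex 10.00 5.00 15.00
      vertex 2.50 9.33 15.00
      vertex 0.30 6.71 15.00
    endloop
  endfacet
  facet normal 0.0000 0.0000 1.0000
    outer loop
      vertex 10.00 5.00 15.00
      vertex 0.30 6.71 15.00
      vertex 0.30 3.29 15.00
    endloop
  endfacet
  facet normal 0.0000 0.0000 1.0000
    outer loop
      vertex 10.00 5.00 15.00
      vertex 0.30 3.29 15.00
      vertex 2.50 0.67 15.00
    endloop
  endfacet
  facet normal 0.0000 0.0000 1.0000
    outer loop
      vertex 10.00 5.00 15.00
      vertex 2.50 0.67 15.00
      vertex 5.87 0.08 15.00
    endloop
  endfacet
  facet normal 0.0000 0.0000 1.0000
    outer loop
      vertex 10.00 5.00 15.00
      vertex 5.87 0.08 15.00
      vertex 8.83 1.79 15.00
    endloop
  endfacet
  facet normal 0.9395 0.3424 0.0000
    outer loop
      vertex 10.00 5.00 0.00
      vertex 8.83 8.21 0.00
      vertex 8.83 8.21 15.00
    endloop
  endfacet
  facet normal 0.9395 0.3424 0.0000
    outer loop
      vertex 10.00 5.00 0.00
      vertex 8.83 8.21 15.00
      vertex 10.00 5.00 15.00
    endloop
  endfacet
  facet normal 0.5002 0.8659 0.0000
    outer loop
      vertex 8.83 8.21 0.00
      vertex 5.87 9.92 0.00
      vertex 5.87 9.92 15.00
    endloop
  endfacet
  facet normal 0.5002 0.8659 0.0000
    outer loop
      vertex 8.83 8.21 0.00
      vertex 5.87 9.92 15.00
      vertex 8.83 8.21 15.00
    endloop
  endfacet
  facet normal -0.1725 0.9850 0.0000
    outer loop
      vertex 5.87 9.92 0.00
      vertex 2.50 9.33 0.00
      vertex 2.50 9.33 15.00
    endloop
  endfacet
  facet normal -0.1725 0.9850 0.0000
    outer loop
      vertex 5.87 9.92 0.00
      vertex 2.50 9.33 15.00
      vertex 5.87 9.92 15.00
    endloop
  endfacet
  facet normal -0.7658 0.6431 0.0000
    outer loop
      vertex 2.50 9.33 0.00
      vertex 0.30 6.71 0.00
      vertex 0.30 6.71 15.00
    endloop
  endfacet
  facet normal -0.7658 0.6431 0.0000
    outer loop
      vertex 2.50 9.33 0.00
      vertex 0.30 6.71 15.00
      vertex 2.50 9.33 15.00
    endloop
  endfacet
  facet normal -1.0000 0.0000 0.0000
    outer loop
      vertex 0.30 6.71 0.00
      vertex 0.30 3.29 0.00
      vertex 0.30 3.29 15.00
    endloop
  endfacet
  facet normal -1.0000 0.0000 0.0000
    outer loop
      vertex 0.30 6.71 0.00
      vertex 0.30 3.29 15.00
      vertex 0.30 6.71 15.00
    endloop
  endfacet
  facet normal -0.7658 -0.6431 0.0000
    outer loop
      vertex 0.30 3.29 0.00
      vertex 2.50 0.67 0.00
      vertex 2.50 0.67 15.00
    endloop
  endfacet
  facet normal -0.7658 -0.6431 0.0000
    outer loop
      vertex 0.30 3.29 0.00
      vertex 2.50 0.67 15.00
      vertex 0.30 3.29 15.00
    endloop
  endfacet
  facet normal -0.1725 -0.9850 0.0000
    outer loop
      vertex 2.50 0.67 0.00
      vertex 5.87 0.08 0.00
      vertex 5.87 0.08 15.00
    endloop
  endfacet
  facet normal -0.1725 -0.9850 0.0000
    outer loop
      vertex 2.50 0.67 0.00
      vertex 5.87 0.08 15.00
      vertex 2.50 0.67 15.00
    endloop
  endfacet
  facet normal 0.5002 -0.8659 0.0000
    outer loop
      vertex 5.87 0.08 0.00
      vertex 8.83 1.79 0.00
      vertex 8.83 1.79 15.00
    endloop
  endfacet
  facet normal 0.5002 -0.8659 0.0000
    outer loop
      vertex 5.87 0.08 0.00
      vertex 8.83 1.79 15.00
      vertex 5.87 0.08 15.00
    endloop
  endfacet
  facet normal 0.9395 -0.3424 0.0000
    outer loop
      vertex 8.83 1.79 0.00
      vertex 10.00 5.00 0.00
      vertex 10.00 5.00 15.00
    endloop
  endfacet
  facet normal 0.9395 -0.3424 0.0000
    outer loop
      vertex 8.83 1.79 0.00
      vertex 10.00 5.00 15.00
      vertex 8.83 1.79 15.00
    endloop
  endfacet
endsolid part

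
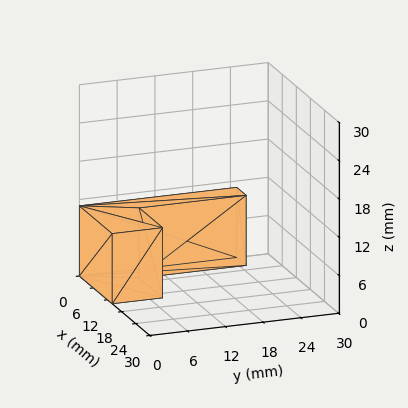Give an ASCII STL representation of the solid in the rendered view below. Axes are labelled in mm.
Reading the render: the shape is an L-shaped prism: outer 14 × 25 mm, arm thicknesses ≈ 8 mm (horizontal) and 4 mm (vertical), extruded 11 mm in z (dimensions read to the nearest mm from the axis ticks). For the STL, each face is triangulated and given an outward normal.

solid part
  facet normal 0.0000 0.0000 -1.0000
    outer loop
      vertex 14.0 8.0 0.0
      vertex 14.0 0.0 0.0
      vertex 0.0 0.0 0.0
    endloop
  endfacet
  facet normal 0.0000 0.0000 -1.0000
    outer loop
      vertex 4.0 8.0 0.0
      vertex 14.0 8.0 0.0
      vertex 0.0 0.0 0.0
    endloop
  endfacet
  facet normal 0.0000 0.0000 -1.0000
    outer loop
      vertex 4.0 25.0 0.0
      vertex 4.0 8.0 0.0
      vertex 0.0 0.0 0.0
    endloop
  endfacet
  facet normal 0.0000 0.0000 -1.0000
    outer loop
      vertex 0.0 25.0 0.0
      vertex 4.0 25.0 0.0
      vertex 0.0 0.0 0.0
    endloop
  endfacet
  facet normal 0.0000 0.0000 1.0000
    outer loop
      vertex 0.0 0.0 11.0
      vertex 14.0 0.0 11.0
      vertex 14.0 8.0 11.0
    endloop
  endfacet
  facet normal 0.0000 0.0000 1.0000
    outer loop
      vertex 0.0 0.0 11.0
      vertex 14.0 8.0 11.0
      vertex 4.0 8.0 11.0
    endloop
  endfacet
  facet normal 0.0000 0.0000 1.0000
    outer loop
      vertex 0.0 0.0 11.0
      vertex 4.0 8.0 11.0
      vertex 4.0 25.0 11.0
    endloop
  endfacet
  facet normal 0.0000 0.0000 1.0000
    outer loop
      vertex 0.0 0.0 11.0
      vertex 4.0 25.0 11.0
      vertex 0.0 25.0 11.0
    endloop
  endfacet
  facet normal 0.0000 -1.0000 0.0000
    outer loop
      vertex 0.0 0.0 0.0
      vertex 14.0 0.0 0.0
      vertex 14.0 0.0 11.0
    endloop
  endfacet
  facet normal 0.0000 -1.0000 0.0000
    outer loop
      vertex 0.0 0.0 0.0
      vertex 14.0 0.0 11.0
      vertex 0.0 0.0 11.0
    endloop
  endfacet
  facet normal 1.0000 0.0000 0.0000
    outer loop
      vertex 14.0 0.0 0.0
      vertex 14.0 8.0 0.0
      vertex 14.0 8.0 11.0
    endloop
  endfacet
  facet normal 1.0000 0.0000 0.0000
    outer loop
      vertex 14.0 0.0 0.0
      vertex 14.0 8.0 11.0
      vertex 14.0 0.0 11.0
    endloop
  endfacet
  facet normal 0.0000 1.0000 0.0000
    outer loop
      vertex 14.0 8.0 0.0
      vertex 4.0 8.0 0.0
      vertex 4.0 8.0 11.0
    endloop
  endfacet
  facet normal 0.0000 1.0000 0.0000
    outer loop
      vertex 14.0 8.0 0.0
      vertex 4.0 8.0 11.0
      vertex 14.0 8.0 11.0
    endloop
  endfacet
  facet normal 1.0000 0.0000 0.0000
    outer loop
      vertex 4.0 8.0 0.0
      vertex 4.0 25.0 0.0
      vertex 4.0 25.0 11.0
    endloop
  endfacet
  facet normal 1.0000 0.0000 0.0000
    outer loop
      vertex 4.0 8.0 0.0
      vertex 4.0 25.0 11.0
      vertex 4.0 8.0 11.0
    endloop
  endfacet
  facet normal 0.0000 1.0000 0.0000
    outer loop
      vertex 4.0 25.0 0.0
      vertex 0.0 25.0 0.0
      vertex 0.0 25.0 11.0
    endloop
  endfacet
  facet normal 0.0000 1.0000 0.0000
    outer loop
      vertex 4.0 25.0 0.0
      vertex 0.0 25.0 11.0
      vertex 4.0 25.0 11.0
    endloop
  endfacet
  facet normal -1.0000 0.0000 0.0000
    outer loop
      vertex 0.0 25.0 0.0
      vertex 0.0 0.0 0.0
      vertex 0.0 0.0 11.0
    endloop
  endfacet
  facet normal -1.0000 0.0000 0.0000
    outer loop
      vertex 0.0 25.0 0.0
      vertex 0.0 0.0 11.0
      vertex 0.0 25.0 11.0
    endloop
  endfacet
endsolid part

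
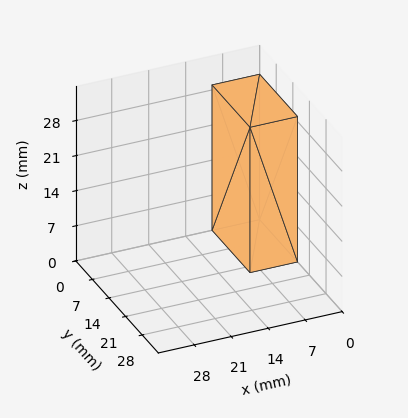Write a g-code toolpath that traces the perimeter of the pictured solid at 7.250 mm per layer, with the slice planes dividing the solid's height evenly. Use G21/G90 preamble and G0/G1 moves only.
Reading the render: the shape is a rectangular box, roughly 9 × 16 mm footprint and 29 mm tall (dimensions read to the nearest mm from the axis ticks). For the g-code, the solid's height is divided into equal slices at the stated Δz and each level perimeter traced with G1 moves after a G0 lift.

; perimeter-only toolpath
G21 ; units = mm
G90 ; absolute positioning
G28 ; home
; layer 1
G0 Z7.250
G0 X0.000 Y0.000
G1 X9.000 Y0.000
G1 X9.000 Y16.000
G1 X0.000 Y16.000
G1 X0.000 Y0.000
; layer 2
G0 Z14.500
G0 X0.000 Y0.000
G1 X9.000 Y0.000
G1 X9.000 Y16.000
G1 X0.000 Y16.000
G1 X0.000 Y0.000
; layer 3
G0 Z21.750
G0 X0.000 Y0.000
G1 X9.000 Y0.000
G1 X9.000 Y16.000
G1 X0.000 Y16.000
G1 X0.000 Y0.000
; layer 4
G0 Z29.000
G0 X0.000 Y0.000
G1 X9.000 Y0.000
G1 X9.000 Y16.000
G1 X0.000 Y16.000
G1 X0.000 Y0.000
M2 ; end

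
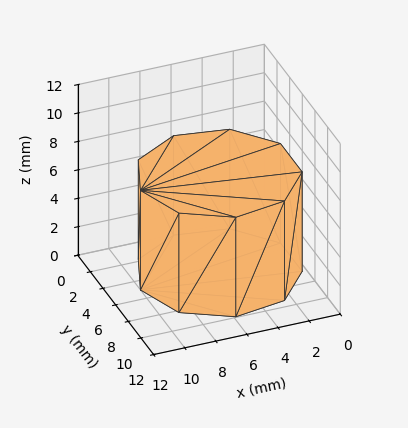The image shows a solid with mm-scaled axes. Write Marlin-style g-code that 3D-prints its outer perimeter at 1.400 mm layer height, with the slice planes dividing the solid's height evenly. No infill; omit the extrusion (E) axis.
Reading the render: the shape is a regular 9-sided prism (a cylinder approximated with 9 flat sides), circumscribed radius ≈ 5 mm, height ≈ 7 mm (dimensions read to the nearest mm from the axis ticks). For the g-code, the solid's height is divided into equal slices at the stated Δz and each level perimeter traced with G1 moves after a G0 lift.

; perimeter-only toolpath
G21 ; units = mm
G90 ; absolute positioning
G28 ; home
; layer 1
G0 Z1.400
G0 X10.000 Y5.000
G1 X8.830 Y8.214
G1 X5.868 Y9.924
G1 X2.500 Y9.330
G1 X0.302 Y6.710
G1 X0.302 Y3.290
G1 X2.500 Y0.670
G1 X5.868 Y0.076
G1 X8.830 Y1.786
G1 X10.000 Y5.000
; layer 2
G0 Z2.800
G0 X10.000 Y5.000
G1 X8.830 Y8.214
G1 X5.868 Y9.924
G1 X2.500 Y9.330
G1 X0.302 Y6.710
G1 X0.302 Y3.290
G1 X2.500 Y0.670
G1 X5.868 Y0.076
G1 X8.830 Y1.786
G1 X10.000 Y5.000
; layer 3
G0 Z4.200
G0 X10.000 Y5.000
G1 X8.830 Y8.214
G1 X5.868 Y9.924
G1 X2.500 Y9.330
G1 X0.302 Y6.710
G1 X0.302 Y3.290
G1 X2.500 Y0.670
G1 X5.868 Y0.076
G1 X8.830 Y1.786
G1 X10.000 Y5.000
; layer 4
G0 Z5.600
G0 X10.000 Y5.000
G1 X8.830 Y8.214
G1 X5.868 Y9.924
G1 X2.500 Y9.330
G1 X0.302 Y6.710
G1 X0.302 Y3.290
G1 X2.500 Y0.670
G1 X5.868 Y0.076
G1 X8.830 Y1.786
G1 X10.000 Y5.000
; layer 5
G0 Z7.000
G0 X10.000 Y5.000
G1 X8.830 Y8.214
G1 X5.868 Y9.924
G1 X2.500 Y9.330
G1 X0.302 Y6.710
G1 X0.302 Y3.290
G1 X2.500 Y0.670
G1 X5.868 Y0.076
G1 X8.830 Y1.786
G1 X10.000 Y5.000
M2 ; end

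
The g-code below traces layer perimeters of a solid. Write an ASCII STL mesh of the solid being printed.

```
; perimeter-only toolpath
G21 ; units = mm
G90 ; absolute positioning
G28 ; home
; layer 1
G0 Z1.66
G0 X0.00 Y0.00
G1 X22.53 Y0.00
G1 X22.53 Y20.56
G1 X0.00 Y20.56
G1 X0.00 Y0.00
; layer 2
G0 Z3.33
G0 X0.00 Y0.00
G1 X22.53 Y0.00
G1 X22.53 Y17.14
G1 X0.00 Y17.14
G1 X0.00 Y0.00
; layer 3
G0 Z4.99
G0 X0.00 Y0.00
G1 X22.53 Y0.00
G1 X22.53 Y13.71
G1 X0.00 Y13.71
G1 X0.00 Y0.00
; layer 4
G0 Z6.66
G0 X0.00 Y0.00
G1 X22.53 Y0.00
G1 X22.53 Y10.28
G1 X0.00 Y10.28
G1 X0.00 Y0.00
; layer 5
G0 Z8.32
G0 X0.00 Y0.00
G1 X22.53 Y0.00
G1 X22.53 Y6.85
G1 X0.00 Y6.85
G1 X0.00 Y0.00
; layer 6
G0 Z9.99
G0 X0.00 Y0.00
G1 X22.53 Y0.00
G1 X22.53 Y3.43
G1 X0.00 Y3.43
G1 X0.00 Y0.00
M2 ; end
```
solid part
  facet normal 0.0000 0.0000 -1.0000
    outer loop
      vertex 22.53 23.99 0.00
      vertex 22.53 0.00 0.00
      vertex 0.00 0.00 0.00
    endloop
  endfacet
  facet normal 0.0000 0.0000 -1.0000
    outer loop
      vertex 0.00 23.99 0.00
      vertex 22.53 23.99 0.00
      vertex 0.00 0.00 0.00
    endloop
  endfacet
  facet normal 0.0000 -1.0000 0.0000
    outer loop
      vertex 0.00 0.00 0.00
      vertex 22.53 0.00 0.00
      vertex 22.53 0.00 11.65
    endloop
  endfacet
  facet normal 0.0000 -1.0000 0.0000
    outer loop
      vertex 0.00 0.00 0.00
      vertex 22.53 0.00 11.65
      vertex 0.00 0.00 11.65
    endloop
  endfacet
  facet normal 0.0000 0.4368 0.8995
    outer loop
      vertex 0.00 0.00 11.65
      vertex 22.53 0.00 11.65
      vertex 22.53 23.99 0.00
    endloop
  endfacet
  facet normal 0.0000 0.4368 0.8995
    outer loop
      vertex 0.00 0.00 11.65
      vertex 22.53 23.99 0.00
      vertex 0.00 23.99 0.00
    endloop
  endfacet
  facet normal -1.0000 0.0000 0.0000
    outer loop
      vertex 0.00 0.00 11.65
      vertex 0.00 23.99 0.00
      vertex 0.00 0.00 0.00
    endloop
  endfacet
  facet normal 1.0000 0.0000 0.0000
    outer loop
      vertex 22.53 0.00 0.00
      vertex 22.53 23.99 0.00
      vertex 22.53 0.00 11.65
    endloop
  endfacet
endsolid part

The G0 Z moves step by Δz≈1.66 mm. The G1 loops shrink linearly with z, so the solid tapers from its base footprint up to z≈11.7. Closing with a flat bottom cap and the tapered top and triangulating gives 8 facets — a wedge (ramp): 22.5 × 24 mm base, rising to 11.7 mm along the y=0 edge and sloping linearly to z=0 at y=24.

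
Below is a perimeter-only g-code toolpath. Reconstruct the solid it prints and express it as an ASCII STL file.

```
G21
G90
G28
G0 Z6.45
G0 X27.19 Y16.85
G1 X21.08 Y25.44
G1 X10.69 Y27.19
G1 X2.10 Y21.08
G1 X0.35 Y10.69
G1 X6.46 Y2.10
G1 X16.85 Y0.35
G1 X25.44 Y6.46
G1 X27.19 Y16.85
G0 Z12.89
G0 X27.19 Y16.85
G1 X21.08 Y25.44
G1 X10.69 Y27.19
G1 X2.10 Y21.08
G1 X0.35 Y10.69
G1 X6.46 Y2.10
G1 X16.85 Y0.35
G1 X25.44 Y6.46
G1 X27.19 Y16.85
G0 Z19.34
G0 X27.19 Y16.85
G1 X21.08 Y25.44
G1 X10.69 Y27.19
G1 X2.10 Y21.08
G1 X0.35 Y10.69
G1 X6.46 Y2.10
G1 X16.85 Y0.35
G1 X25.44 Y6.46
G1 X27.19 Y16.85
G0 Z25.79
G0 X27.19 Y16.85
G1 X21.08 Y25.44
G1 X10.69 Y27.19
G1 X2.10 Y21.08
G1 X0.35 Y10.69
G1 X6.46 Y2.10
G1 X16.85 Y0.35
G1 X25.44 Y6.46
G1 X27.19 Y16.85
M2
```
solid part
  facet normal 0.0000 0.0000 -1.0000
    outer loop
      vertex 10.69 27.19 0.00
      vertex 21.08 25.44 0.00
      vertex 27.19 16.85 0.00
    endloop
  endfacet
  facet normal 0.0000 0.0000 -1.0000
    outer loop
      vertex 2.10 21.08 0.00
      vertex 10.69 27.19 0.00
      vertex 27.19 16.85 0.00
    endloop
  endfacet
  facet normal 0.0000 0.0000 -1.0000
    outer loop
      vertex 0.35 10.69 0.00
      vertex 2.10 21.08 0.00
      vertex 27.19 16.85 0.00
    endloop
  endfacet
  facet normal 0.0000 0.0000 -1.0000
    outer loop
      vertex 6.46 2.10 0.00
      vertex 0.35 10.69 0.00
      vertex 27.19 16.85 0.00
    endloop
  endfacet
  facet normal 0.0000 0.0000 -1.0000
    outer loop
      vertex 16.85 0.35 0.00
      vertex 6.46 2.10 0.00
      vertex 27.19 16.85 0.00
    endloop
  endfacet
  facet normal 0.0000 0.0000 -1.0000
    outer loop
      vertex 25.44 6.46 0.00
      vertex 16.85 0.35 0.00
      vertex 27.19 16.85 0.00
    endloop
  endfacet
  facet normal 0.0000 0.0000 1.0000
    outer loop
      vertex 27.19 16.85 25.79
      vertex 21.08 25.44 25.79
      vertex 10.69 27.19 25.79
    endloop
  endfacet
  facet normal 0.0000 0.0000 1.0000
    outer loop
      vertex 27.19 16.85 25.79
      vertex 10.69 27.19 25.79
      vertex 2.10 21.08 25.79
    endloop
  endfacet
  facet normal 0.0000 0.0000 1.0000
    outer loop
      vertex 27.19 16.85 25.79
      vertex 2.10 21.08 25.79
      vertex 0.35 10.69 25.79
    endloop
  endfacet
  facet normal 0.0000 0.0000 1.0000
    outer loop
      vertex 27.19 16.85 25.79
      vertex 0.35 10.69 25.79
      vertex 6.46 2.10 25.79
    endloop
  endfacet
  facet normal 0.0000 0.0000 1.0000
    outer loop
      vertex 27.19 16.85 25.79
      vertex 6.46 2.10 25.79
      vertex 16.85 0.35 25.79
    endloop
  endfacet
  facet normal 0.0000 0.0000 1.0000
    outer loop
      vertex 27.19 16.85 25.79
      vertex 16.85 0.35 25.79
      vertex 25.44 6.46 25.79
    endloop
  endfacet
  facet normal 0.8149 0.5796 0.0000
    outer loop
      vertex 27.19 16.85 0.00
      vertex 21.08 25.44 0.00
      vertex 21.08 25.44 25.79
    endloop
  endfacet
  facet normal 0.8149 0.5796 0.0000
    outer loop
      vertex 27.19 16.85 0.00
      vertex 21.08 25.44 25.79
      vertex 27.19 16.85 25.79
    endloop
  endfacet
  facet normal 0.1661 0.9861 0.0000
    outer loop
      vertex 21.08 25.44 0.00
      vertex 10.69 27.19 0.00
      vertex 10.69 27.19 25.79
    endloop
  endfacet
  facet normal 0.1661 0.9861 0.0000
    outer loop
      vertex 21.08 25.44 0.00
      vertex 10.69 27.19 25.79
      vertex 21.08 25.44 25.79
    endloop
  endfacet
  facet normal -0.5796 0.8149 0.0000
    outer loop
      vertex 10.69 27.19 0.00
      vertex 2.10 21.08 0.00
      vertex 2.10 21.08 25.79
    endloop
  endfacet
  facet normal -0.5796 0.8149 0.0000
    outer loop
      vertex 10.69 27.19 0.00
      vertex 2.10 21.08 25.79
      vertex 10.69 27.19 25.79
    endloop
  endfacet
  facet normal -0.9861 0.1661 0.0000
    outer loop
      vertex 2.10 21.08 0.00
      vertex 0.35 10.69 0.00
      vertex 0.35 10.69 25.79
    endloop
  endfacet
  facet normal -0.9861 0.1661 0.0000
    outer loop
      vertex 2.10 21.08 0.00
      vertex 0.35 10.69 25.79
      vertex 2.10 21.08 25.79
    endloop
  endfacet
  facet normal -0.8149 -0.5796 0.0000
    outer loop
      vertex 0.35 10.69 0.00
      vertex 6.46 2.10 0.00
      vertex 6.46 2.10 25.79
    endloop
  endfacet
  facet normal -0.8149 -0.5796 0.0000
    outer loop
      vertex 0.35 10.69 0.00
      vertex 6.46 2.10 25.79
      vertex 0.35 10.69 25.79
    endloop
  endfacet
  facet normal -0.1661 -0.9861 0.0000
    outer loop
      vertex 6.46 2.10 0.00
      vertex 16.85 0.35 0.00
      vertex 16.85 0.35 25.79
    endloop
  endfacet
  facet normal -0.1661 -0.9861 0.0000
    outer loop
      vertex 6.46 2.10 0.00
      vertex 16.85 0.35 25.79
      vertex 6.46 2.10 25.79
    endloop
  endfacet
  facet normal 0.5796 -0.8149 0.0000
    outer loop
      vertex 16.85 0.35 0.00
      vertex 25.44 6.46 0.00
      vertex 25.44 6.46 25.79
    endloop
  endfacet
  facet normal 0.5796 -0.8149 0.0000
    outer loop
      vertex 16.85 0.35 0.00
      vertex 25.44 6.46 25.79
      vertex 16.85 0.35 25.79
    endloop
  endfacet
  facet normal 0.9861 -0.1661 0.0000
    outer loop
      vertex 25.44 6.46 0.00
      vertex 27.19 16.85 0.00
      vertex 27.19 16.85 25.79
    endloop
  endfacet
  facet normal 0.9861 -0.1661 0.0000
    outer loop
      vertex 25.44 6.46 0.00
      vertex 27.19 16.85 25.79
      vertex 25.44 6.46 25.79
    endloop
  endfacet
endsolid part

The G0 Z moves step by Δz≈6.45 mm. Every layer's G1 loop is the same polygon, so the solid is a straight extrusion of it from z=0 to z≈25.8. Closing with flat bottom and top caps and triangulating gives 28 facets — a regular 8-sided prism (a cylinder approximated with 8 flat sides), circumscribed radius ≈ 13.8 mm, height ≈ 25.8 mm.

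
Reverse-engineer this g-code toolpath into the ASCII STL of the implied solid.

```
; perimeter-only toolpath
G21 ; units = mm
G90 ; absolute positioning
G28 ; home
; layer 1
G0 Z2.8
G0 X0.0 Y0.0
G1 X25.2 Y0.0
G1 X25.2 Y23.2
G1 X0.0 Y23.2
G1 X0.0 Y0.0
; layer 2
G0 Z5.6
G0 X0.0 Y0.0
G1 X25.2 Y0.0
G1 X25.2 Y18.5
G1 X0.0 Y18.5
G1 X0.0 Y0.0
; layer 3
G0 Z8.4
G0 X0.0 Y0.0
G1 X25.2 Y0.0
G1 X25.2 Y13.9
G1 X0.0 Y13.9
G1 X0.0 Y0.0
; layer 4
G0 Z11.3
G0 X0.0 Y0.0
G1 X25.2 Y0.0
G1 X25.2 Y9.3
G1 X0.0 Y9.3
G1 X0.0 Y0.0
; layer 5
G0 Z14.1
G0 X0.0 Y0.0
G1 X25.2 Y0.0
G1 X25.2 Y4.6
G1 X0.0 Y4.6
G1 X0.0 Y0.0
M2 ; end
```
solid part
  facet normal 0.0000 0.0000 -1.0000
    outer loop
      vertex 25.2 27.8 0.0
      vertex 25.2 0.0 0.0
      vertex 0.0 0.0 0.0
    endloop
  endfacet
  facet normal 0.0000 0.0000 -1.0000
    outer loop
      vertex 0.0 27.8 0.0
      vertex 25.2 27.8 0.0
      vertex 0.0 0.0 0.0
    endloop
  endfacet
  facet normal 0.0000 -1.0000 0.0000
    outer loop
      vertex 0.0 0.0 0.0
      vertex 25.2 0.0 0.0
      vertex 25.2 0.0 16.9
    endloop
  endfacet
  facet normal 0.0000 -1.0000 0.0000
    outer loop
      vertex 0.0 0.0 0.0
      vertex 25.2 0.0 16.9
      vertex 0.0 0.0 16.9
    endloop
  endfacet
  facet normal 0.0000 0.5195 0.8545
    outer loop
      vertex 0.0 0.0 16.9
      vertex 25.2 0.0 16.9
      vertex 25.2 27.8 0.0
    endloop
  endfacet
  facet normal 0.0000 0.5195 0.8545
    outer loop
      vertex 0.0 0.0 16.9
      vertex 25.2 27.8 0.0
      vertex 0.0 27.8 0.0
    endloop
  endfacet
  facet normal -1.0000 0.0000 0.0000
    outer loop
      vertex 0.0 0.0 16.9
      vertex 0.0 27.8 0.0
      vertex 0.0 0.0 0.0
    endloop
  endfacet
  facet normal 1.0000 0.0000 0.0000
    outer loop
      vertex 25.2 0.0 0.0
      vertex 25.2 27.8 0.0
      vertex 25.2 0.0 16.9
    endloop
  endfacet
endsolid part

The G0 Z moves step by Δz≈2.8 mm. The G1 loops shrink linearly with z, so the solid tapers from its base footprint up to z≈16.9. Closing with a flat bottom cap and the tapered top and triangulating gives 8 facets — a wedge (ramp): 25.2 × 27.8 mm base, rising to 16.9 mm along the y=0 edge and sloping linearly to z=0 at y=27.8.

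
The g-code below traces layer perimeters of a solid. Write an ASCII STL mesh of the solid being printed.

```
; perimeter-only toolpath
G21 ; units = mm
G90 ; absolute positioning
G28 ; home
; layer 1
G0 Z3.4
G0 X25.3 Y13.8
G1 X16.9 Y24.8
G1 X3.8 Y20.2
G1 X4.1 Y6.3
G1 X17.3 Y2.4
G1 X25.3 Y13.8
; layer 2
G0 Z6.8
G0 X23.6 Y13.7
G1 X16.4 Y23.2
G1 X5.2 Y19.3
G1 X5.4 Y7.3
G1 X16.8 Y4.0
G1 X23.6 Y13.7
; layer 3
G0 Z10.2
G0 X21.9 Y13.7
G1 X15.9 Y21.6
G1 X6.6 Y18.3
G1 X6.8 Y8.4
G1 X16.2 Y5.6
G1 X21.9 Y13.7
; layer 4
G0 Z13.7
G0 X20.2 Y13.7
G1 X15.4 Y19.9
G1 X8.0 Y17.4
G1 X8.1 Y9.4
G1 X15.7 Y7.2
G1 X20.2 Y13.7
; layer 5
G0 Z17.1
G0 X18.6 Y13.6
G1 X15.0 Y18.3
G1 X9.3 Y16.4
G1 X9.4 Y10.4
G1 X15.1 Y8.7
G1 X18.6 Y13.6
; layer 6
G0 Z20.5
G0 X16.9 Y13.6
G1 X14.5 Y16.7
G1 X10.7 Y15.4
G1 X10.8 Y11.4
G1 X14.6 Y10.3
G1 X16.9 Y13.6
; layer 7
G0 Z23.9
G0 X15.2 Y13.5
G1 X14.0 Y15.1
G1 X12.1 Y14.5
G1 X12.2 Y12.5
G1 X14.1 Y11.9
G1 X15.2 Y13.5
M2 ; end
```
solid part
  facet normal 0.0000 0.0000 -1.0000
    outer loop
      vertex 2.4 21.2 0.0
      vertex 17.4 26.4 0.0
      vertex 27.0 13.8 0.0
    endloop
  endfacet
  facet normal 0.0000 0.0000 -1.0000
    outer loop
      vertex 2.7 5.3 0.0
      vertex 2.4 21.2 0.0
      vertex 27.0 13.8 0.0
    endloop
  endfacet
  facet normal 0.0000 0.0000 -1.0000
    outer loop
      vertex 17.9 0.8 0.0
      vertex 2.7 5.3 0.0
      vertex 27.0 13.8 0.0
    endloop
  endfacet
  facet normal 0.7385 0.5627 0.3714
    outer loop
      vertex 27.0 13.8 0.0
      vertex 17.4 26.4 0.0
      vertex 13.5 13.5 27.3
    endloop
  endfacet
  facet normal -0.3042 0.8774 0.3711
    outer loop
      vertex 17.4 26.4 0.0
      vertex 2.4 21.2 0.0
      vertex 13.5 13.5 27.3
    endloop
  endfacet
  facet normal -0.9279 -0.0175 0.3724
    outer loop
      vertex 2.4 21.2 0.0
      vertex 2.7 5.3 0.0
      vertex 13.5 13.5 27.3
    endloop
  endfacet
  facet normal -0.2635 -0.8902 0.3716
    outer loop
      vertex 2.7 5.3 0.0
      vertex 17.9 0.8 0.0
      vertex 13.5 13.5 27.3
    endloop
  endfacet
  facet normal 0.7609 -0.5327 0.3704
    outer loop
      vertex 17.9 0.8 0.0
      vertex 27.0 13.8 0.0
      vertex 13.5 13.5 27.3
    endloop
  endfacet
endsolid part

The G0 Z moves step by Δz≈3.4 mm. The G1 loops shrink linearly with z, so the solid tapers from its base footprint up to z≈27.3. Closing with a flat bottom cap and the tapered top and triangulating gives 8 facets — a regular 5-sided pyramid, base circumscribed radius ≈ 13.5 mm, apex at z ≈ 27.3 mm.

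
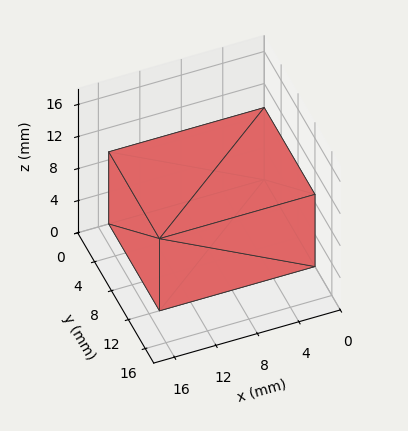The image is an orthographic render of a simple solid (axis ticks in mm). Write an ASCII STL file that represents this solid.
Reading the render: the shape is a rectangular box, roughly 15 × 12 mm footprint and 9 mm tall (dimensions read to the nearest mm from the axis ticks). For the STL, each face is triangulated and given an outward normal.

solid part
  facet normal 0.0000 0.0000 -1.0000
    outer loop
      vertex 15.0 12.0 0.0
      vertex 15.0 0.0 0.0
      vertex 0.0 0.0 0.0
    endloop
  endfacet
  facet normal 0.0000 0.0000 -1.0000
    outer loop
      vertex 0.0 12.0 0.0
      vertex 15.0 12.0 0.0
      vertex 0.0 0.0 0.0
    endloop
  endfacet
  facet normal 0.0000 0.0000 1.0000
    outer loop
      vertex 0.0 0.0 9.0
      vertex 15.0 0.0 9.0
      vertex 15.0 12.0 9.0
    endloop
  endfacet
  facet normal 0.0000 0.0000 1.0000
    outer loop
      vertex 0.0 0.0 9.0
      vertex 15.0 12.0 9.0
      vertex 0.0 12.0 9.0
    endloop
  endfacet
  facet normal 0.0000 -1.0000 0.0000
    outer loop
      vertex 0.0 0.0 0.0
      vertex 15.0 0.0 0.0
      vertex 15.0 0.0 9.0
    endloop
  endfacet
  facet normal 0.0000 -1.0000 0.0000
    outer loop
      vertex 0.0 0.0 0.0
      vertex 15.0 0.0 9.0
      vertex 0.0 0.0 9.0
    endloop
  endfacet
  facet normal 0.0000 1.0000 0.0000
    outer loop
      vertex 15.0 12.0 9.0
      vertex 15.0 12.0 0.0
      vertex 0.0 12.0 0.0
    endloop
  endfacet
  facet normal 0.0000 1.0000 0.0000
    outer loop
      vertex 0.0 12.0 9.0
      vertex 15.0 12.0 9.0
      vertex 0.0 12.0 0.0
    endloop
  endfacet
  facet normal -1.0000 0.0000 0.0000
    outer loop
      vertex 0.0 12.0 9.0
      vertex 0.0 12.0 0.0
      vertex 0.0 0.0 0.0
    endloop
  endfacet
  facet normal -1.0000 0.0000 0.0000
    outer loop
      vertex 0.0 0.0 9.0
      vertex 0.0 12.0 9.0
      vertex 0.0 0.0 0.0
    endloop
  endfacet
  facet normal 1.0000 0.0000 0.0000
    outer loop
      vertex 15.0 0.0 0.0
      vertex 15.0 12.0 0.0
      vertex 15.0 12.0 9.0
    endloop
  endfacet
  facet normal 1.0000 0.0000 0.0000
    outer loop
      vertex 15.0 0.0 0.0
      vertex 15.0 12.0 9.0
      vertex 15.0 0.0 9.0
    endloop
  endfacet
endsolid part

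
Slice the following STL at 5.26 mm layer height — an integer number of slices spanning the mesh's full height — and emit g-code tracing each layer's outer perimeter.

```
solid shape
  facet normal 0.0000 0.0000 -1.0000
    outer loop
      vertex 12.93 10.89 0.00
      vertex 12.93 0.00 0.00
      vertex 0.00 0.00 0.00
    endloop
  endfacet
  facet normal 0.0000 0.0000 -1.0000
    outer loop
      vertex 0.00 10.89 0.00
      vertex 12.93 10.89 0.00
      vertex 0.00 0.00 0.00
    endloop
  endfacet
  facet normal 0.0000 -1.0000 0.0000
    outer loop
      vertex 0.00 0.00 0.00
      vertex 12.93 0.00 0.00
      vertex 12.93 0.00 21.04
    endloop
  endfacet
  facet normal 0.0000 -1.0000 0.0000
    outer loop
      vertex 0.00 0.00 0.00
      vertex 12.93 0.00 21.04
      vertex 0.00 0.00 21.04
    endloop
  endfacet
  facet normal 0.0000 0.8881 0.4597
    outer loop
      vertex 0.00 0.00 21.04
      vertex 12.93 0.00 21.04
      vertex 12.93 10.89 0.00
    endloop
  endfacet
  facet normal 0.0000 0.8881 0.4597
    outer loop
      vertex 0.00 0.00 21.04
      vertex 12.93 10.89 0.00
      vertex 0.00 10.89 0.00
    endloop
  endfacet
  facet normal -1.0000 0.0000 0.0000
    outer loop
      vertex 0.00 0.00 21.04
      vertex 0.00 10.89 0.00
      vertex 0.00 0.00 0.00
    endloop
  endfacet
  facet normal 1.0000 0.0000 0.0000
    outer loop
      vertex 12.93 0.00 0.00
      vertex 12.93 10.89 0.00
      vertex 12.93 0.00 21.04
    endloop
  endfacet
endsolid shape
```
; perimeter-only toolpath
G21 ; units = mm
G90 ; absolute positioning
G28 ; home
; layer 1
G0 Z5.26
G0 X0.00 Y0.00
G1 X12.93 Y0.00
G1 X12.93 Y8.17
G1 X0.00 Y8.17
G1 X0.00 Y0.00
; layer 2
G0 Z10.52
G0 X0.00 Y0.00
G1 X12.93 Y0.00
G1 X12.93 Y5.45
G1 X0.00 Y5.45
G1 X0.00 Y0.00
; layer 3
G0 Z15.78
G0 X0.00 Y0.00
G1 X12.93 Y0.00
G1 X12.93 Y2.72
G1 X0.00 Y2.72
G1 X0.00 Y0.00
M2 ; end

The solid is a wedge (ramp): 12.9 × 10.9 mm base, rising to 21 mm along the y=0 edge and sloping linearly to z=0 at y=10.9. Slicing at Δz = 5.26 mm — 4 equal slices spanning the solid's height, so layer i sits at z = i·h/4 — gives 3 non-empty perimeters. Each is a 4-segment closed polygon; G0 lifts to the layer z and rapids to the start vertex, then G1 traces the edges. The cross-section shrinks linearly with z (the slice at the apex is degenerate and omitted).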